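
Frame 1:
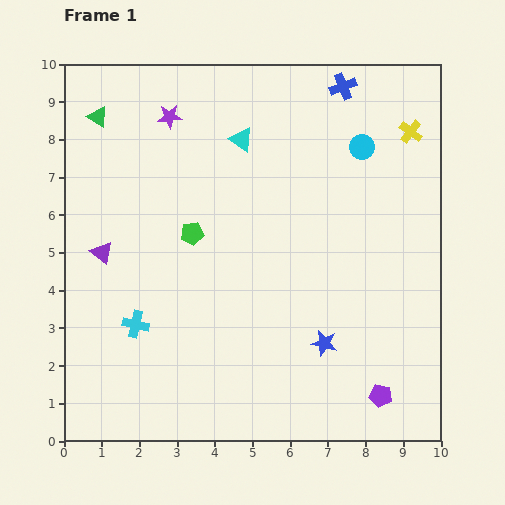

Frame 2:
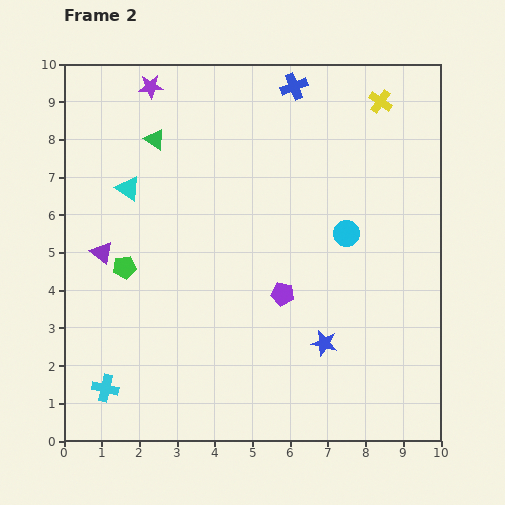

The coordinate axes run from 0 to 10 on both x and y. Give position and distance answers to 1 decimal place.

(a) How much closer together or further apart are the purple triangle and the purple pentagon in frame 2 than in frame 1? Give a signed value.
-3.4

Distance in frame 1: 8.3. Distance in frame 2: 4.9.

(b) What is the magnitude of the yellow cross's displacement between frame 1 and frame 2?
1.1

The yellow cross moved from (9.2, 8.2) to (8.4, 9.0), a distance of √(0.8² + 0.8²) ≈ 1.1.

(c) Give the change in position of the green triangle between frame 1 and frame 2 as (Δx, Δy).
(1.5, -0.6)

The green triangle was at (0.9, 8.6) in frame 1 and (2.4, 8.0) in frame 2.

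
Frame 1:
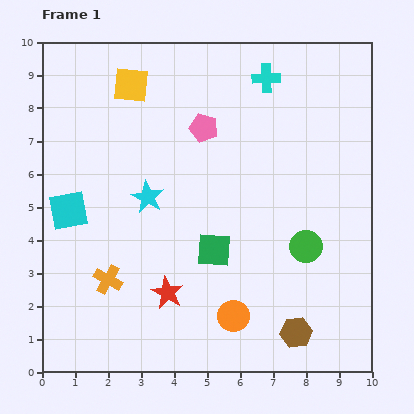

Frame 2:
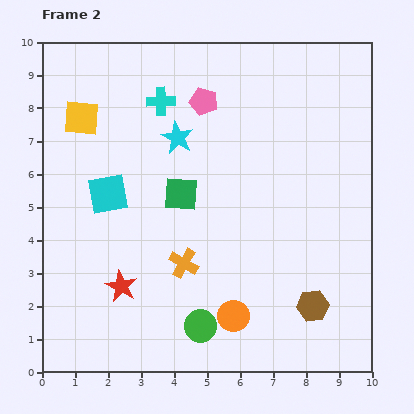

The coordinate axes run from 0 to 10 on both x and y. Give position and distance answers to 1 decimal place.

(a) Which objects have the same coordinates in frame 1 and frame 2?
the orange circle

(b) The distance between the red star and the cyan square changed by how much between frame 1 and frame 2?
-1.1

Distance in frame 1: 3.9. Distance in frame 2: 2.8.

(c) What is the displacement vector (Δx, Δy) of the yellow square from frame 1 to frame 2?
(-1.5, -1.0)

The yellow square was at (2.7, 8.7) in frame 1 and (1.2, 7.7) in frame 2.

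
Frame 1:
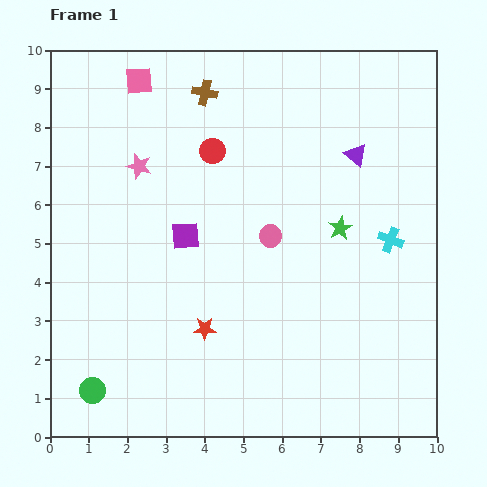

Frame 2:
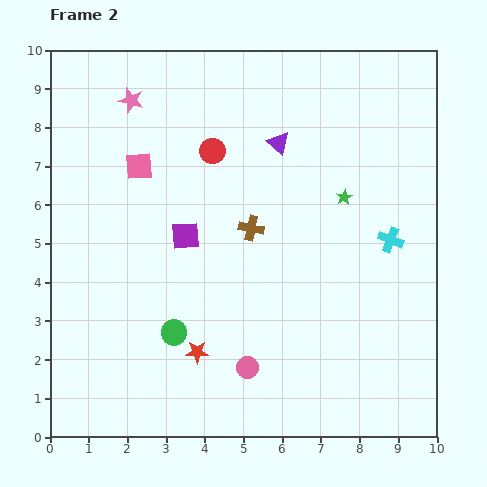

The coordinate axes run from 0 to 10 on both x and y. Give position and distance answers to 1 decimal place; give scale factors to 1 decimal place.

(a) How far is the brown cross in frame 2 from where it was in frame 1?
3.7

The brown cross moved from (4.0, 8.9) to (5.2, 5.4), a distance of √(1.2² + 3.5²) ≈ 3.7.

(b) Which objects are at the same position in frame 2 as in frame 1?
the red circle, the cyan cross, the purple square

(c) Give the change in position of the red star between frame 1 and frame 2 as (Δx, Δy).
(-0.2, -0.6)

The red star was at (4.0, 2.8) in frame 1 and (3.8, 2.2) in frame 2.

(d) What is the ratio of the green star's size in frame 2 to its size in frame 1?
0.7×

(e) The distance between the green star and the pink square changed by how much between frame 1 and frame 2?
-1.0

Distance in frame 1: 6.4. Distance in frame 2: 5.4.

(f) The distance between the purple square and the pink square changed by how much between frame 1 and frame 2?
-2.0

Distance in frame 1: 4.2. Distance in frame 2: 2.2.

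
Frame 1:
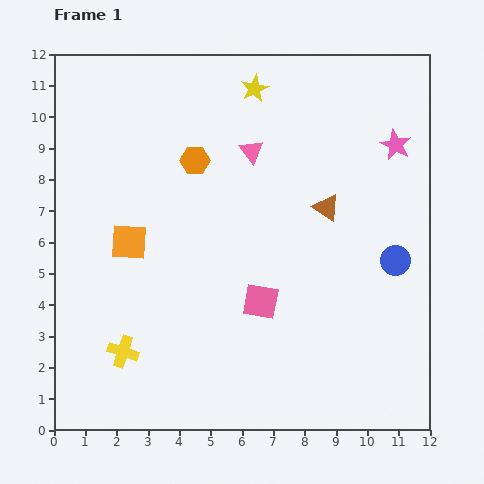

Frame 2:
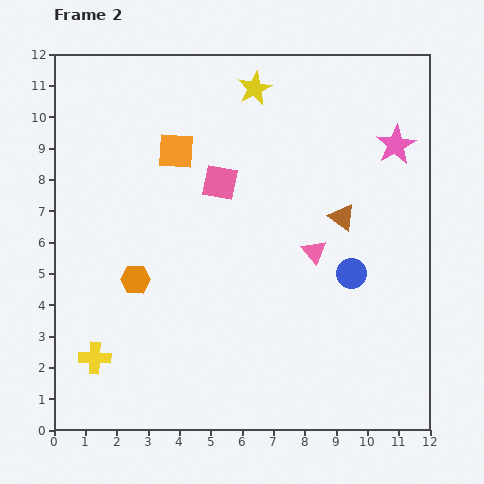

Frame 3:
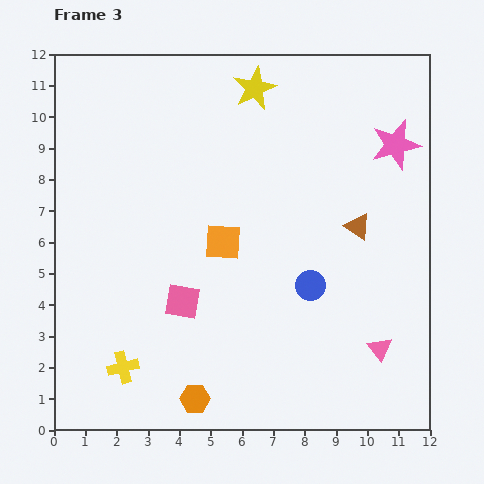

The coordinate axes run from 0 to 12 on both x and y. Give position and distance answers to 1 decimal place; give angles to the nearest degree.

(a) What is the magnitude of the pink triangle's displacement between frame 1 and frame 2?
3.8

The pink triangle moved from (6.3, 8.9) to (8.3, 5.7), a distance of √(2.0² + 3.2²) ≈ 3.8.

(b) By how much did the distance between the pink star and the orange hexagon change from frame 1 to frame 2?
+2.9

Distance in frame 1: 6.4. Distance in frame 2: 9.3.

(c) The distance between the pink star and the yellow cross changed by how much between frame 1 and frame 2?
+0.9

Distance in frame 1: 10.9. Distance in frame 2: 11.8.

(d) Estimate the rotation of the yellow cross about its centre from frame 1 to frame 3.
32° counter-clockwise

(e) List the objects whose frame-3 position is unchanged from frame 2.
the pink star, the yellow star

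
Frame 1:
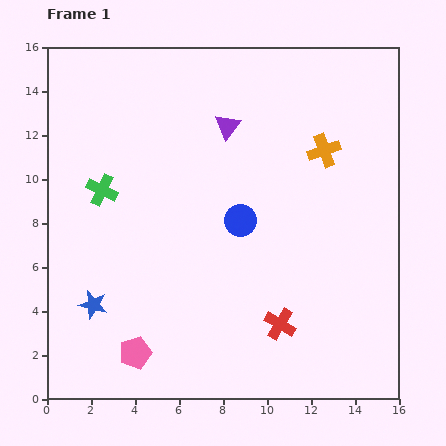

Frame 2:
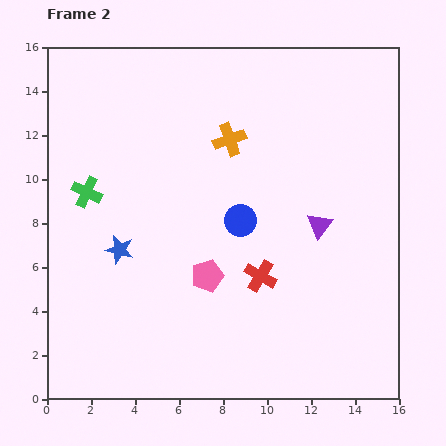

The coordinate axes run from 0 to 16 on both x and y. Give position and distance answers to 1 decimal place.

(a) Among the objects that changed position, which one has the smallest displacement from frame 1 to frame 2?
the green cross

(moved 0.7)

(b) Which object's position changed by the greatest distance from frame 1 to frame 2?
the purple triangle

(moved 6.2; next 4.8)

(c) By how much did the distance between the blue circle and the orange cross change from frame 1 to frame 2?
-1.3

Distance in frame 1: 5.0. Distance in frame 2: 3.7.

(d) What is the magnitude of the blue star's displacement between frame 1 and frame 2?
2.8

The blue star moved from (2.1, 4.3) to (3.3, 6.8), a distance of √(1.2² + 2.5²) ≈ 2.8.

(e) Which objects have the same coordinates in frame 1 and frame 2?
the blue circle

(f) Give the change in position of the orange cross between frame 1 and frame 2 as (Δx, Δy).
(-4.3, 0.5)

The orange cross was at (12.6, 11.3) in frame 1 and (8.3, 11.8) in frame 2.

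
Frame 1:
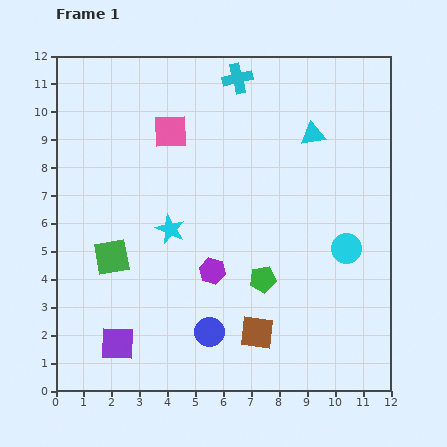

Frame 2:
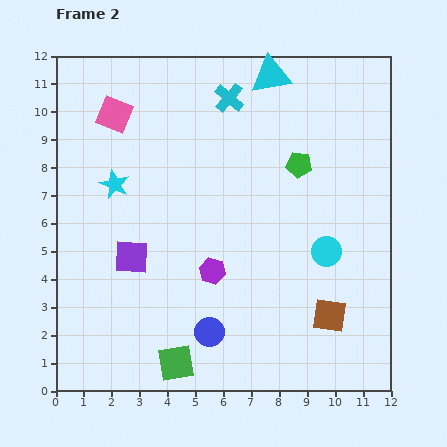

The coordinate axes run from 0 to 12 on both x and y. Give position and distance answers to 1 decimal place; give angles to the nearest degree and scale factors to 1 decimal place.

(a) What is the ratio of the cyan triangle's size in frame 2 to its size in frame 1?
1.6×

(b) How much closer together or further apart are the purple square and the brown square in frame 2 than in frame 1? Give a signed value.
+2.4

Distance in frame 1: 5.0. Distance in frame 2: 7.4.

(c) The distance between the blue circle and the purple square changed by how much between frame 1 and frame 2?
+0.6

Distance in frame 1: 3.3. Distance in frame 2: 3.9.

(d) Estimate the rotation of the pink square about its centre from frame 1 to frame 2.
25° clockwise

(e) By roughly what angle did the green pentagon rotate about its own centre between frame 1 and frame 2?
16° clockwise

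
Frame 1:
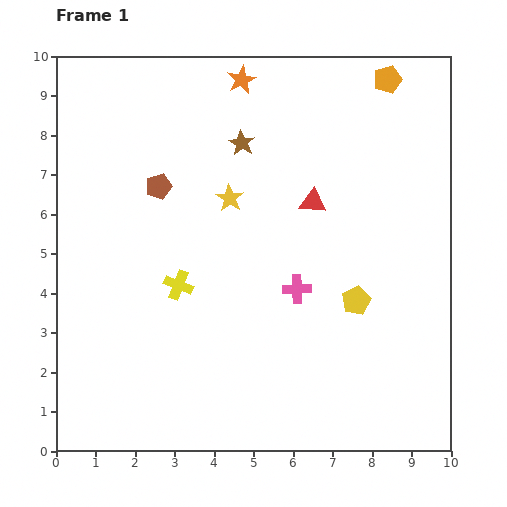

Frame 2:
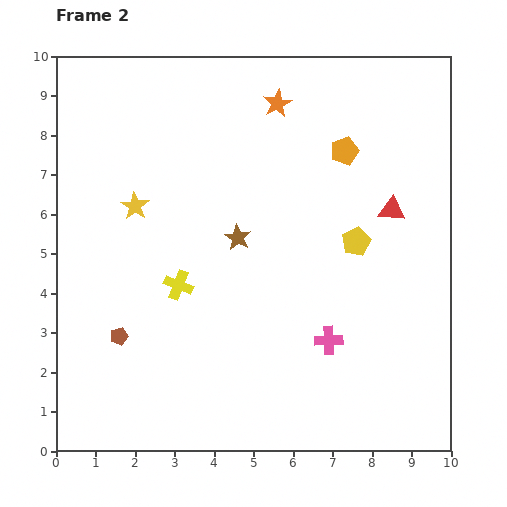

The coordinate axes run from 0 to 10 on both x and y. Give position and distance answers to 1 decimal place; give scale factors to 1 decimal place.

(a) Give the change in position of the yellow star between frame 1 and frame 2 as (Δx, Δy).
(-2.4, -0.2)

The yellow star was at (4.4, 6.4) in frame 1 and (2.0, 6.2) in frame 2.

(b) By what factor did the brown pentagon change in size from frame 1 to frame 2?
0.7×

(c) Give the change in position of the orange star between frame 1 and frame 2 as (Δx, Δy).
(0.9, -0.6)

The orange star was at (4.7, 9.4) in frame 1 and (5.6, 8.8) in frame 2.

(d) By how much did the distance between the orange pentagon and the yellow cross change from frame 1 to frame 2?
-2.0

Distance in frame 1: 7.4. Distance in frame 2: 5.4.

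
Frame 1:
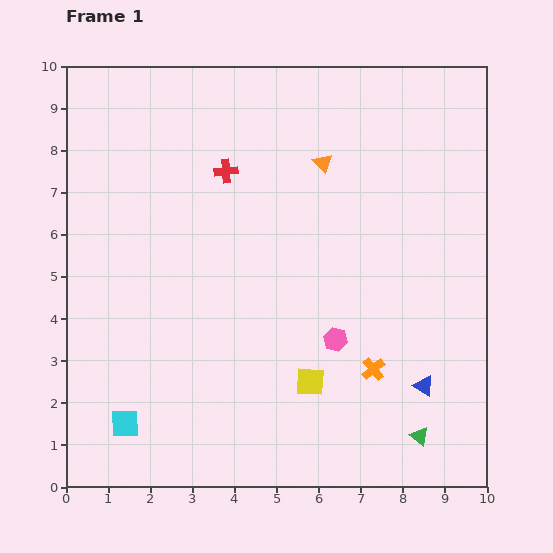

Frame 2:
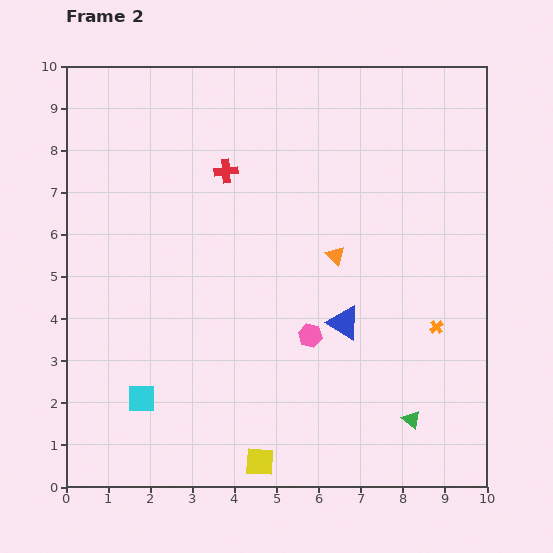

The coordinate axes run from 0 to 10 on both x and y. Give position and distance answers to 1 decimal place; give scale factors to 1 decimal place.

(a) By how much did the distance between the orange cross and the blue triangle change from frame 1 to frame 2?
+0.9

Distance in frame 1: 1.3. Distance in frame 2: 2.2.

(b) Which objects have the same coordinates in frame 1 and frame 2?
the red cross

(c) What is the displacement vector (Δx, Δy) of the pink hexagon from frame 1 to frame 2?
(-0.6, 0.1)

The pink hexagon was at (6.4, 3.5) in frame 1 and (5.8, 3.6) in frame 2.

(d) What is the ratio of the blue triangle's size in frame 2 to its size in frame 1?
1.6×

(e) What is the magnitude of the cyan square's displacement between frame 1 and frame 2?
0.7

The cyan square moved from (1.4, 1.5) to (1.8, 2.1), a distance of √(0.4² + 0.6²) ≈ 0.7.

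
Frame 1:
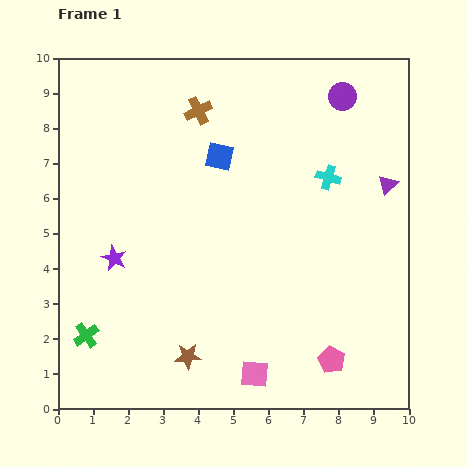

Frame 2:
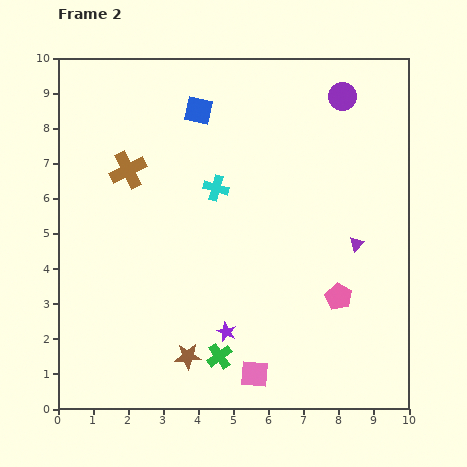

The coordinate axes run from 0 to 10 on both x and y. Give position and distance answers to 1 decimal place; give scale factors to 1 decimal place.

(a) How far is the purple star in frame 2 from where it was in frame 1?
3.8

The purple star moved from (1.6, 4.3) to (4.8, 2.2), a distance of √(3.2² + 2.1²) ≈ 3.8.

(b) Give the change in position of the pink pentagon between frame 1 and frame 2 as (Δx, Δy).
(0.2, 1.8)

The pink pentagon was at (7.8, 1.4) in frame 1 and (8.0, 3.2) in frame 2.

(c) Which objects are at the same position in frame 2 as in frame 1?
the purple circle, the brown star, the pink square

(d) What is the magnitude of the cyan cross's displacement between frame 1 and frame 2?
3.2

The cyan cross moved from (7.7, 6.6) to (4.5, 6.3), a distance of √(3.2² + 0.3²) ≈ 3.2.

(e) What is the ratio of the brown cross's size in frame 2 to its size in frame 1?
1.3×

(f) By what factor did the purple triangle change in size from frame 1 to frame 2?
0.7×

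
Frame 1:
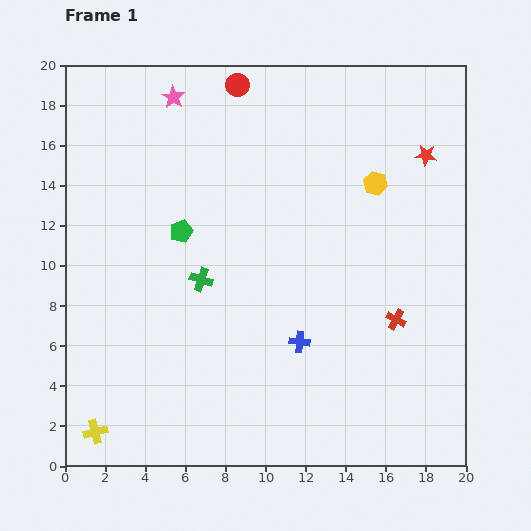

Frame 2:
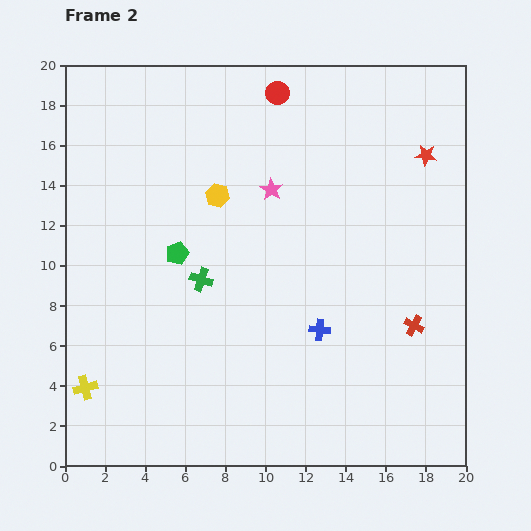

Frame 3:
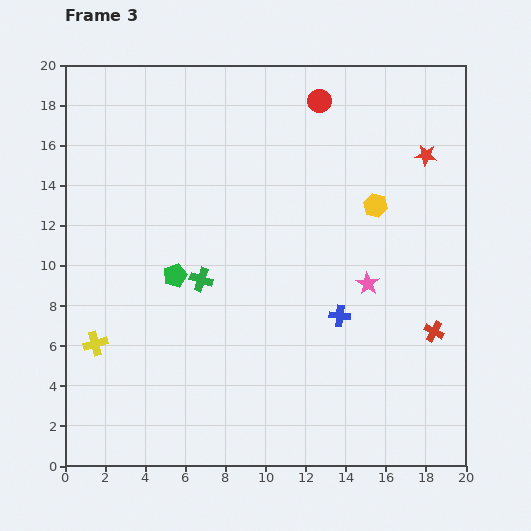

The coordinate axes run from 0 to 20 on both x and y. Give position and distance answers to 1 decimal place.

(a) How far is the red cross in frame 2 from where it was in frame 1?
0.9

The red cross moved from (16.5, 7.3) to (17.4, 7.0), a distance of √(0.9² + 0.3²) ≈ 0.9.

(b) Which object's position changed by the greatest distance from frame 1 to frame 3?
the pink star

(moved 13.4; next 4.4)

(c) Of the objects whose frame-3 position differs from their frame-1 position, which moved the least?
the yellow hexagon

(moved 1.1)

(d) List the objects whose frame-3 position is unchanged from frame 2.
the green cross, the red star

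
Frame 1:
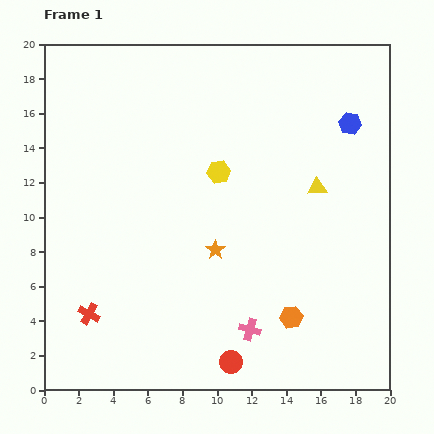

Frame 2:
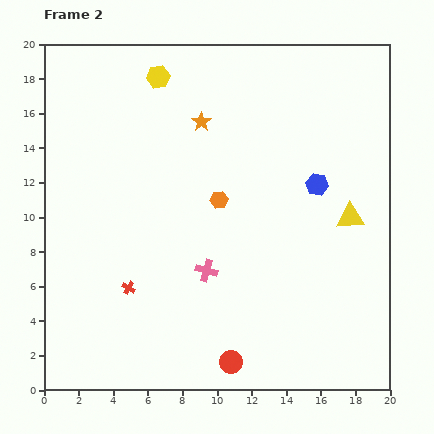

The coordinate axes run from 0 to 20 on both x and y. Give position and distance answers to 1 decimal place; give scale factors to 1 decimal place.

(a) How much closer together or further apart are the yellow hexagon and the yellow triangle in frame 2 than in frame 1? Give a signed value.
+7.9

Distance in frame 1: 5.8. Distance in frame 2: 13.7.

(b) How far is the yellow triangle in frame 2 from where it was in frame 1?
2.5

The yellow triangle moved from (15.8, 11.7) to (17.7, 10.0), a distance of √(1.9² + 1.7²) ≈ 2.5.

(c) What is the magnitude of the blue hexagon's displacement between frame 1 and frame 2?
4.0

The blue hexagon moved from (17.7, 15.4) to (15.8, 11.9), a distance of √(1.9² + 3.5²) ≈ 4.0.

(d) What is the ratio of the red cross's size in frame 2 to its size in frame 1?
0.6×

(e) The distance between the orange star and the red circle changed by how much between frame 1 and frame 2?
+7.4

Distance in frame 1: 6.6. Distance in frame 2: 14.0.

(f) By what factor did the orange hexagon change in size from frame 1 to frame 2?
0.8×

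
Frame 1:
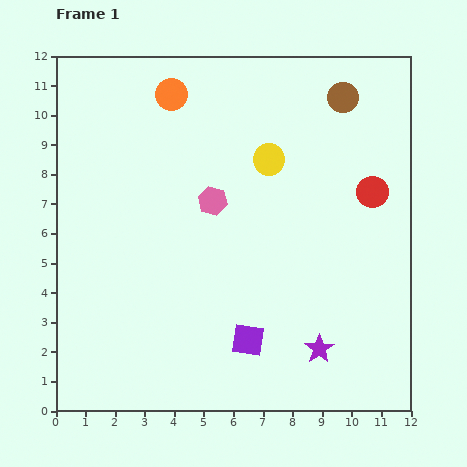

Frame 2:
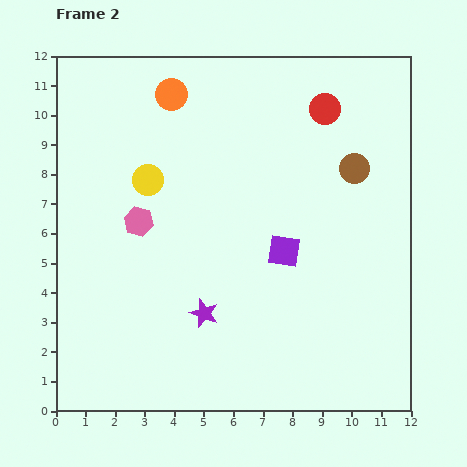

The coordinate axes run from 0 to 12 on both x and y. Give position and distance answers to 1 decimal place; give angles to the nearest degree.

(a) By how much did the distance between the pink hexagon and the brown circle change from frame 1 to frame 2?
+1.9

Distance in frame 1: 5.6. Distance in frame 2: 7.5.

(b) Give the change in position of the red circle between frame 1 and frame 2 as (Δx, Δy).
(-1.6, 2.8)

The red circle was at (10.7, 7.4) in frame 1 and (9.1, 10.2) in frame 2.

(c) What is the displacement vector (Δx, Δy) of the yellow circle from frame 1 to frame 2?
(-4.1, -0.7)

The yellow circle was at (7.2, 8.5) in frame 1 and (3.1, 7.8) in frame 2.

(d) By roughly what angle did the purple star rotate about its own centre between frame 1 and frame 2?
18° counter-clockwise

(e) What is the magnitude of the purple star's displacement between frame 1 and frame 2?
4.1

The purple star moved from (8.9, 2.1) to (5.0, 3.3), a distance of √(3.9² + 1.2²) ≈ 4.1.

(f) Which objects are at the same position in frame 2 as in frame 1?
the orange circle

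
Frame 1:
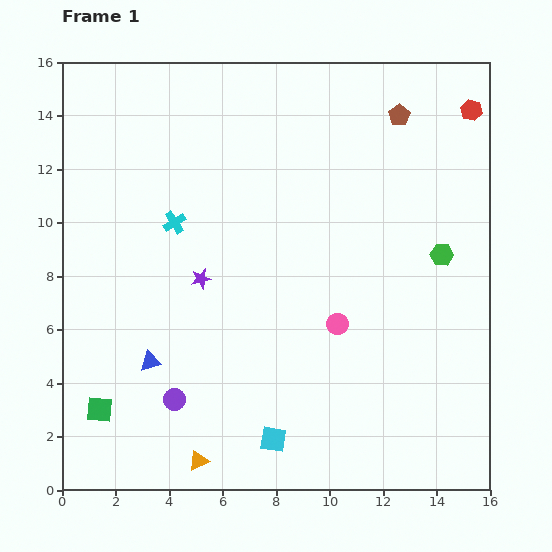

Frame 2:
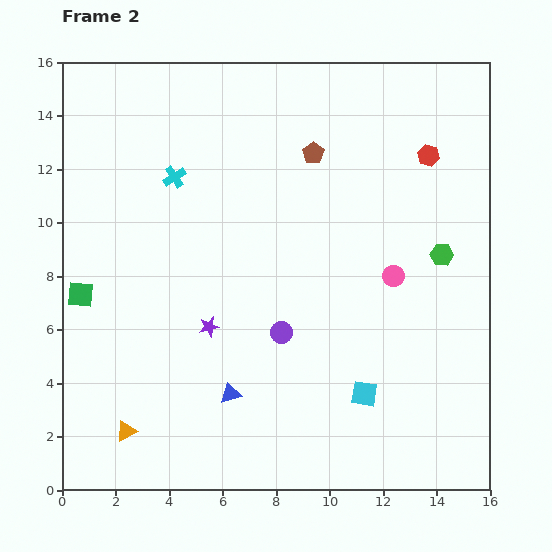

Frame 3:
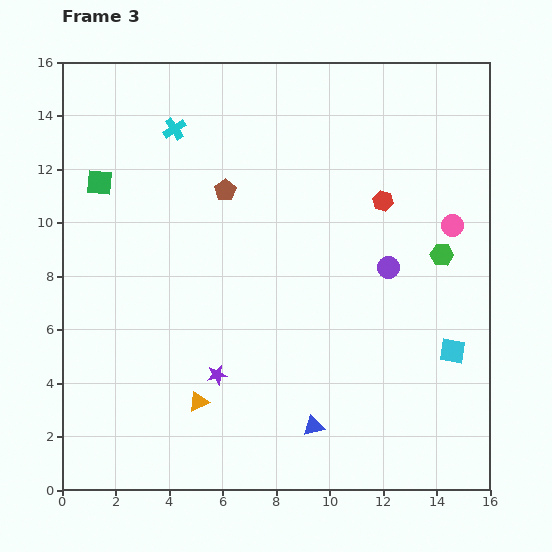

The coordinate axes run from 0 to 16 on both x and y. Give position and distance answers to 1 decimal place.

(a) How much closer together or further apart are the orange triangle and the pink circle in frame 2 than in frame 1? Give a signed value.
+4.3

Distance in frame 1: 7.3. Distance in frame 2: 11.6.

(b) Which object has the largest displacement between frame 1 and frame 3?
the purple circle

(moved 9.4; next 8.5)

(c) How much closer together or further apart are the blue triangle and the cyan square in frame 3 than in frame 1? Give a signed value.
+0.5

Distance in frame 1: 5.4. Distance in frame 3: 5.9.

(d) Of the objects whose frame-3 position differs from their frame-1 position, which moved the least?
the orange triangle

(moved 2.2)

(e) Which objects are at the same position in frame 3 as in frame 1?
the green hexagon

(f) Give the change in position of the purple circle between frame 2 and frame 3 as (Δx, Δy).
(4.0, 2.4)

The purple circle was at (8.2, 5.9) in frame 2 and (12.2, 8.3) in frame 3.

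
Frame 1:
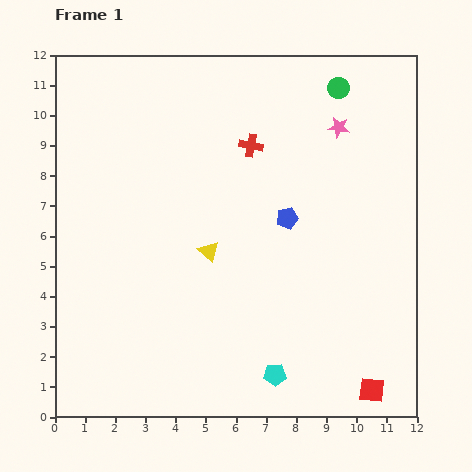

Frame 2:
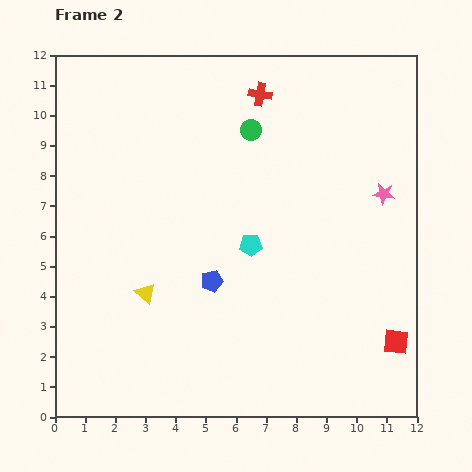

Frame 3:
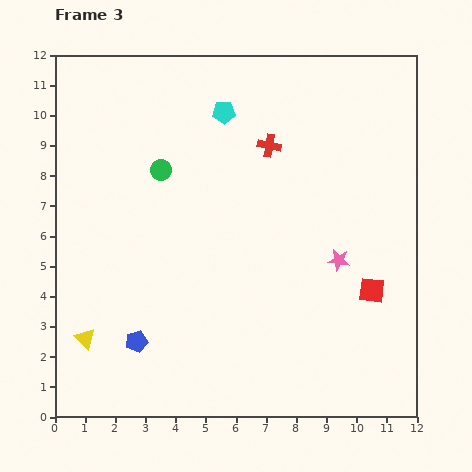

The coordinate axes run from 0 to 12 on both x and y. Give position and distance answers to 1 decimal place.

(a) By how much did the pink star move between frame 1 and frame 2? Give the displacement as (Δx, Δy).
(1.5, -2.2)

The pink star was at (9.4, 9.6) in frame 1 and (10.9, 7.4) in frame 2.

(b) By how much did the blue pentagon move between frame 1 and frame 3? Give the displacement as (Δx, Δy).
(-5.0, -4.1)

The blue pentagon was at (7.7, 6.6) in frame 1 and (2.7, 2.5) in frame 3.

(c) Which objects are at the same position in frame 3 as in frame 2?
none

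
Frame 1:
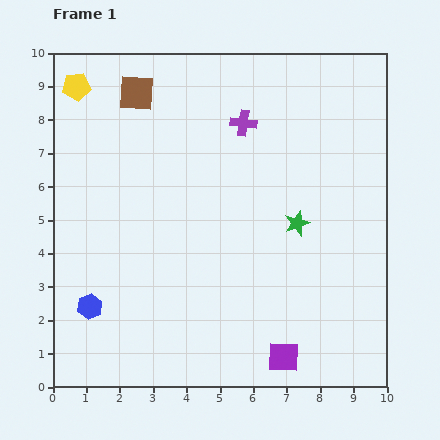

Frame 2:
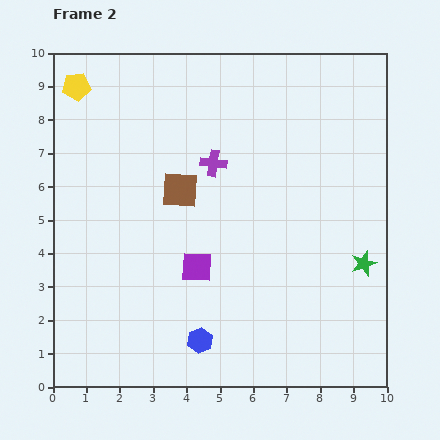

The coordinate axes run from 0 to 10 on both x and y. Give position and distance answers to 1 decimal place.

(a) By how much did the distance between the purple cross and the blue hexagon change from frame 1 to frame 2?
-1.9

Distance in frame 1: 7.2. Distance in frame 2: 5.3.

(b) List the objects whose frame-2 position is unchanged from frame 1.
the yellow pentagon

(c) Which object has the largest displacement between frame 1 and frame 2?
the purple square

(moved 3.7; next 3.4)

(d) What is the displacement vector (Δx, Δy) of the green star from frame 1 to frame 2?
(2.0, -1.2)

The green star was at (7.3, 4.9) in frame 1 and (9.3, 3.7) in frame 2.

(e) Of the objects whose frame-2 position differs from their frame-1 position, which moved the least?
the purple cross

(moved 1.5)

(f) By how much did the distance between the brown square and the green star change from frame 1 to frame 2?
-0.3

Distance in frame 1: 6.2. Distance in frame 2: 5.9.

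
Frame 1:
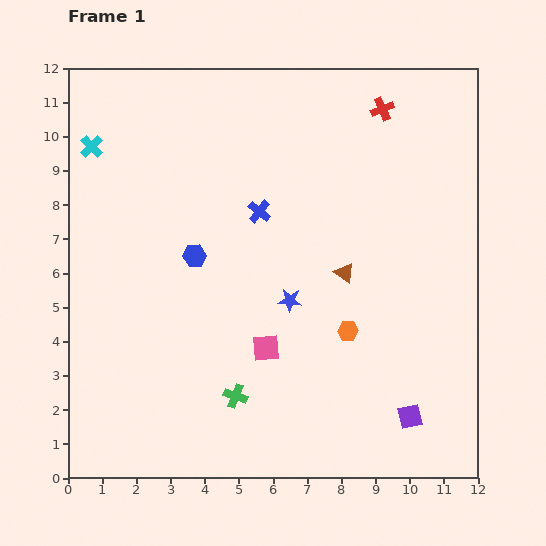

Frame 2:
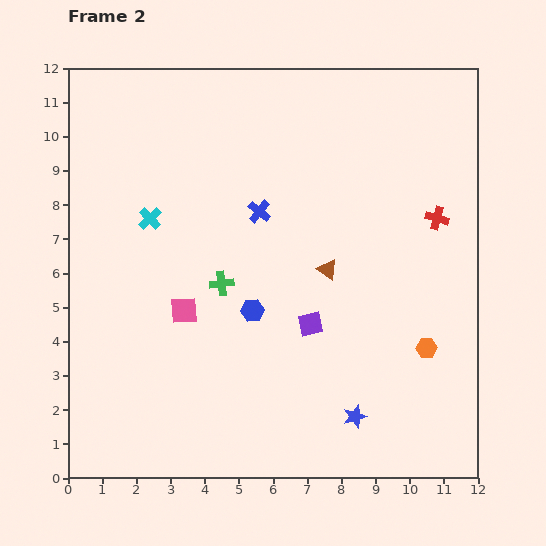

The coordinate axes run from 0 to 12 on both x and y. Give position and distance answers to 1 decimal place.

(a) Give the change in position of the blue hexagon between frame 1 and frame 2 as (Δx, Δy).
(1.7, -1.6)

The blue hexagon was at (3.7, 6.5) in frame 1 and (5.4, 4.9) in frame 2.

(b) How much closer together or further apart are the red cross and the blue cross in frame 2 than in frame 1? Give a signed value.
+0.5

Distance in frame 1: 4.7. Distance in frame 2: 5.2.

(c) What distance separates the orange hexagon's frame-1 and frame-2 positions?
2.4

The orange hexagon moved from (8.2, 4.3) to (10.5, 3.8), a distance of √(2.3² + 0.5²) ≈ 2.4.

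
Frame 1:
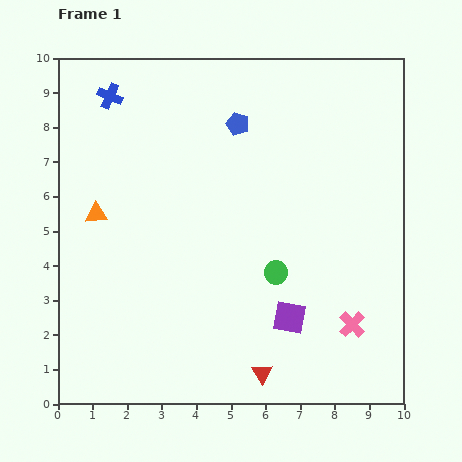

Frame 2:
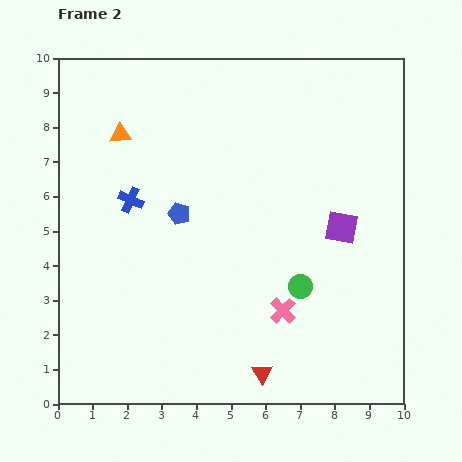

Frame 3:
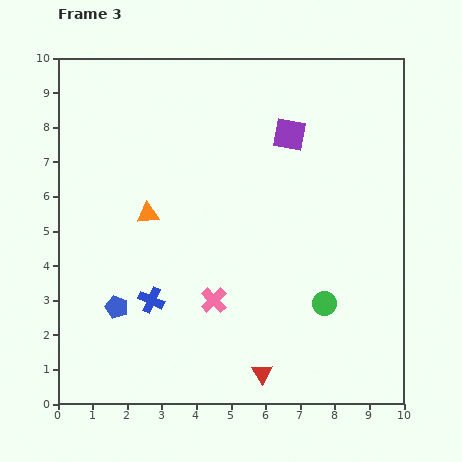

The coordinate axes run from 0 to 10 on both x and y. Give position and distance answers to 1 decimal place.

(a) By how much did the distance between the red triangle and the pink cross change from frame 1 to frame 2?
-1.1

Distance in frame 1: 3.0. Distance in frame 2: 1.9.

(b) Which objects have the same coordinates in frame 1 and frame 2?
the red triangle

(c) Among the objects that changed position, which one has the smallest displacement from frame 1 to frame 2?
the green circle

(moved 0.8)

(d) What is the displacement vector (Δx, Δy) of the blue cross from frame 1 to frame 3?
(1.2, -5.9)

The blue cross was at (1.5, 8.9) in frame 1 and (2.7, 3.0) in frame 3.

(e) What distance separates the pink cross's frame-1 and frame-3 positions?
4.1

The pink cross moved from (8.5, 2.3) to (4.5, 3.0), a distance of √(4.0² + 0.7²) ≈ 4.1.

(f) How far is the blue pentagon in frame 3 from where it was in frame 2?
3.2

The blue pentagon moved from (3.5, 5.5) to (1.7, 2.8), a distance of √(1.8² + 2.7²) ≈ 3.2.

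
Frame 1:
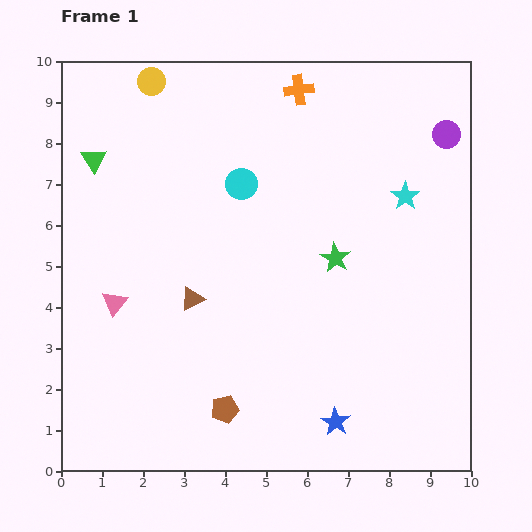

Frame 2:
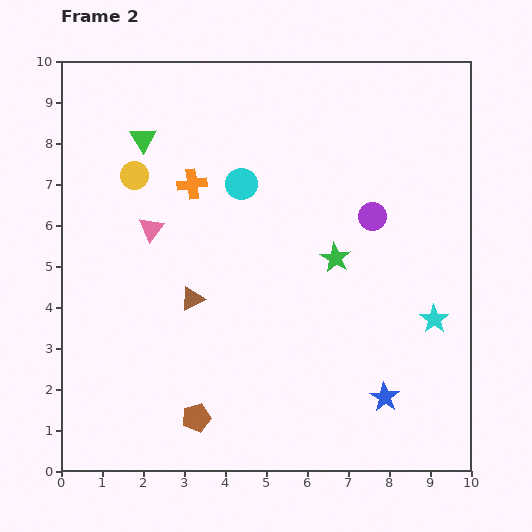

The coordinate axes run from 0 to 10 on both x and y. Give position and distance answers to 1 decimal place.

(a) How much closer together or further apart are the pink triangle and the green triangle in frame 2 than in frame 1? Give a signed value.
-1.3

Distance in frame 1: 3.5. Distance in frame 2: 2.2.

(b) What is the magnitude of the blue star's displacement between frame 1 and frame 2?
1.3

The blue star moved from (6.7, 1.2) to (7.9, 1.8), a distance of √(1.2² + 0.6²) ≈ 1.3.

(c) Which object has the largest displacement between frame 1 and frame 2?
the orange cross

(moved 3.5; next 3.1)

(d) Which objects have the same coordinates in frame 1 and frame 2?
the brown triangle, the cyan circle, the green star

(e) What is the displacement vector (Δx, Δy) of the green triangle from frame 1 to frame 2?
(1.2, 0.5)

The green triangle was at (0.8, 7.6) in frame 1 and (2.0, 8.1) in frame 2.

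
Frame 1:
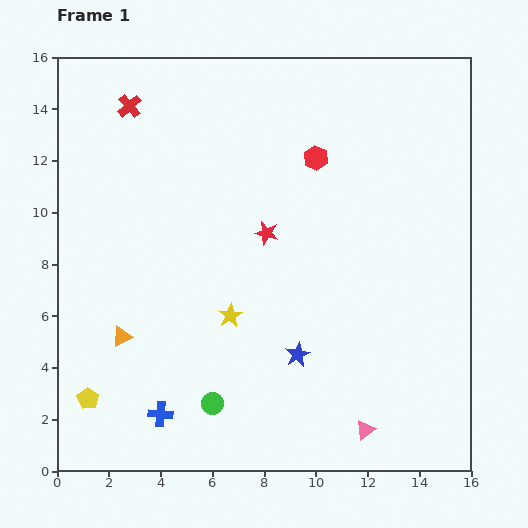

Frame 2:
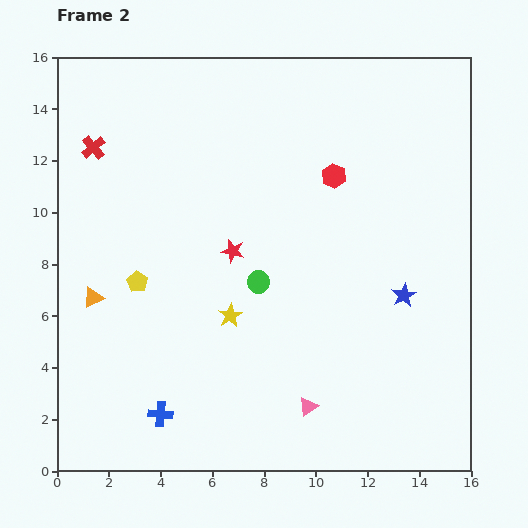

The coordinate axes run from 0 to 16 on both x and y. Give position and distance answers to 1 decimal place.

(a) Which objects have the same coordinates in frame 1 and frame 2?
the blue cross, the yellow star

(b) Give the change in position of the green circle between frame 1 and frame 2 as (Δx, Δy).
(1.8, 4.7)

The green circle was at (6.0, 2.6) in frame 1 and (7.8, 7.3) in frame 2.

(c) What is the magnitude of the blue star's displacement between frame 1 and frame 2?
4.7

The blue star moved from (9.3, 4.5) to (13.4, 6.8), a distance of √(4.1² + 2.3²) ≈ 4.7.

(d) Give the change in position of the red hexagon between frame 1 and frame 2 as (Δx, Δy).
(0.7, -0.7)

The red hexagon was at (10.0, 12.1) in frame 1 and (10.7, 11.4) in frame 2.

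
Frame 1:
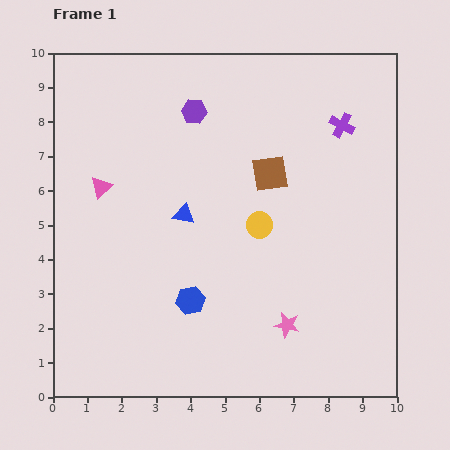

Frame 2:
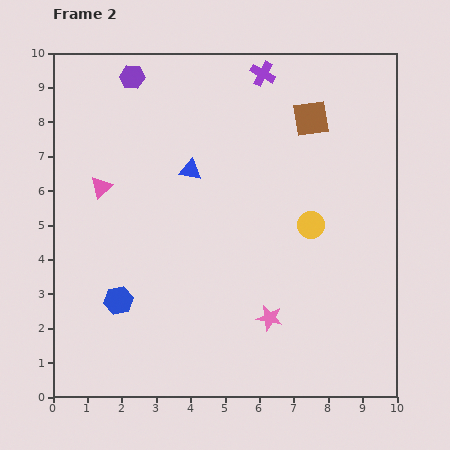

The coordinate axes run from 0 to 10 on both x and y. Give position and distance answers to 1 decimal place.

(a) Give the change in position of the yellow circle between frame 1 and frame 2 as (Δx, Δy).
(1.5, 0.0)

The yellow circle was at (6.0, 5.0) in frame 1 and (7.5, 5.0) in frame 2.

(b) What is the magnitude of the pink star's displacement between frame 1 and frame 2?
0.5

The pink star moved from (6.8, 2.1) to (6.3, 2.3), a distance of √(0.5² + 0.2²) ≈ 0.5.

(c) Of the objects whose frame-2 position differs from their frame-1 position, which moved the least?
the pink star

(moved 0.5)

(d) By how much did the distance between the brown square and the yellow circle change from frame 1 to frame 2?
+1.6

Distance in frame 1: 1.5. Distance in frame 2: 3.1.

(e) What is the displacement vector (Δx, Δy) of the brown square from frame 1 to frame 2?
(1.2, 1.6)

The brown square was at (6.3, 6.5) in frame 1 and (7.5, 8.1) in frame 2.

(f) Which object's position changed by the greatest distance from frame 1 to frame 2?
the purple cross

(moved 2.7; next 2.1)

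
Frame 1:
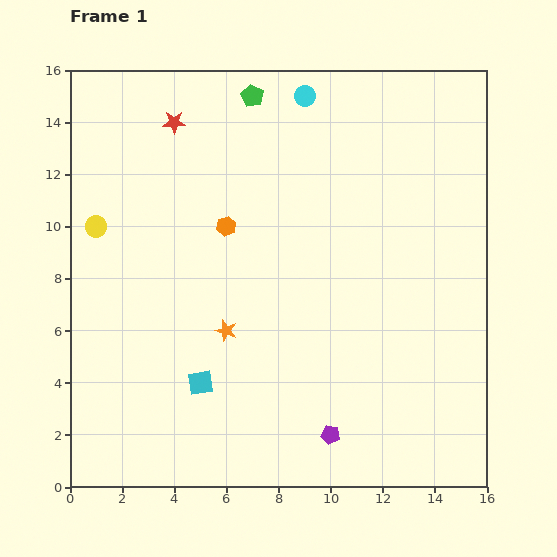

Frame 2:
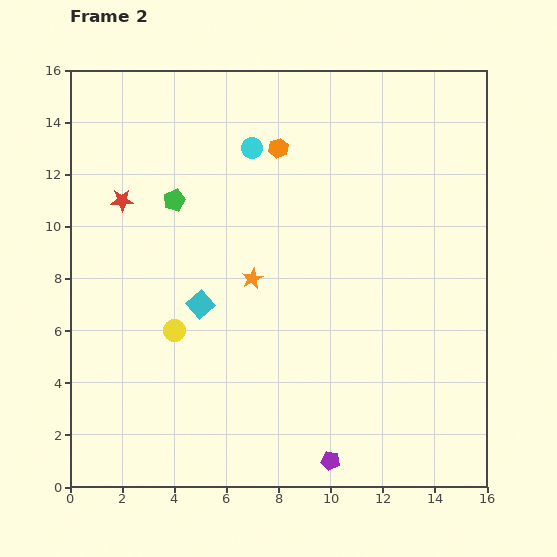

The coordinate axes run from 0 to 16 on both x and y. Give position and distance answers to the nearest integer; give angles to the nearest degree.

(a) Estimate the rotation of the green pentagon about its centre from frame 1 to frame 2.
22° clockwise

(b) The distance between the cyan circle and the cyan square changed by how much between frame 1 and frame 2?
-6

Distance in frame 1: 12. Distance in frame 2: 6.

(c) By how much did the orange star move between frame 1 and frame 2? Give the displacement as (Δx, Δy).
(1, 2)

The orange star was at (6, 6) in frame 1 and (7, 8) in frame 2.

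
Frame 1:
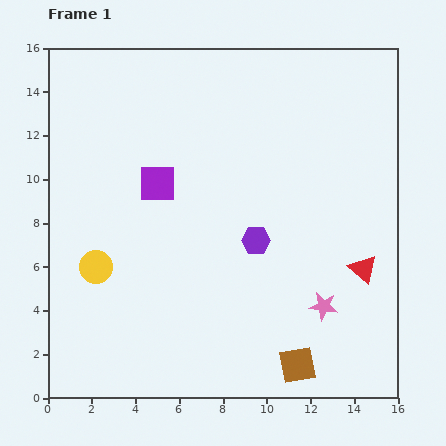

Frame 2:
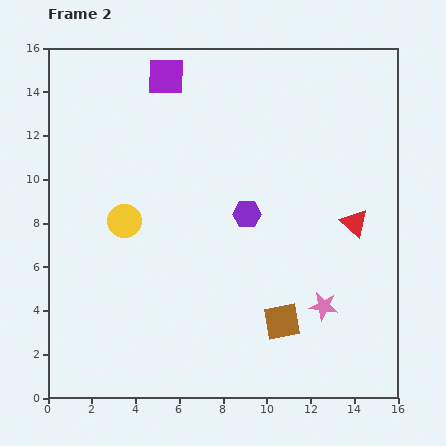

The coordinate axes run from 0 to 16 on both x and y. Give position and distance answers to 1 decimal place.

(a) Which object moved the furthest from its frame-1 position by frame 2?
the purple square

(moved 4.9; next 2.5)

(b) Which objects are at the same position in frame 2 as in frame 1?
the pink star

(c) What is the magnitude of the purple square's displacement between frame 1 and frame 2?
4.9

The purple square moved from (5.0, 9.8) to (5.4, 14.7), a distance of √(0.4² + 4.9²) ≈ 4.9.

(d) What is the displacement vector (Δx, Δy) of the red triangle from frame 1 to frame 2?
(-0.4, 2.1)

The red triangle was at (14.4, 5.9) in frame 1 and (14.0, 8.0) in frame 2.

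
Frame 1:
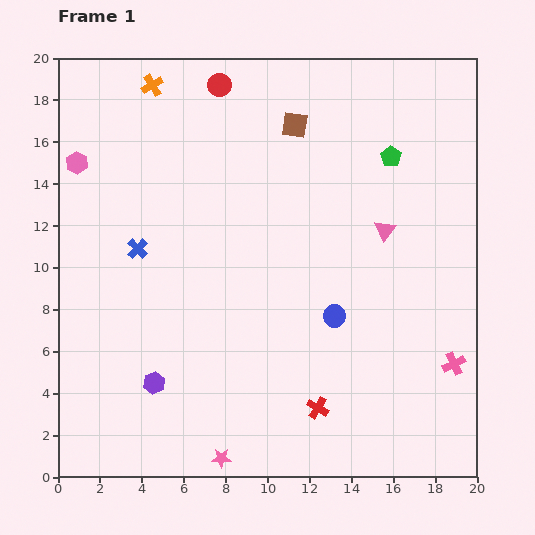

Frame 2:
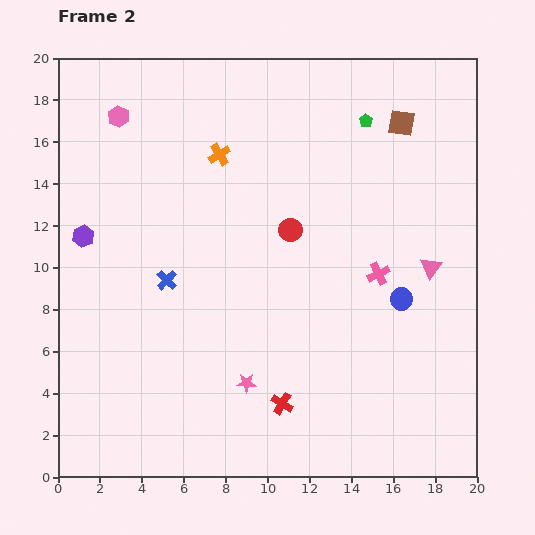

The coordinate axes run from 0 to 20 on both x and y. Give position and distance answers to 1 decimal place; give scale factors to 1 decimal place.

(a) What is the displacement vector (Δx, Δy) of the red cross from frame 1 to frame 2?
(-1.7, 0.2)

The red cross was at (12.4, 3.3) in frame 1 and (10.7, 3.5) in frame 2.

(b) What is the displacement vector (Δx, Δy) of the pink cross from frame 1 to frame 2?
(-3.6, 4.3)

The pink cross was at (18.9, 5.4) in frame 1 and (15.3, 9.7) in frame 2.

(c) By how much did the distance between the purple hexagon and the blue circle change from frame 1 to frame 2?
+6.3

Distance in frame 1: 9.2. Distance in frame 2: 15.5.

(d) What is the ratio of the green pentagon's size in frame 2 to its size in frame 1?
0.7×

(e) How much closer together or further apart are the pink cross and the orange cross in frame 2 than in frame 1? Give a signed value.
-10.1

Distance in frame 1: 19.6. Distance in frame 2: 9.5.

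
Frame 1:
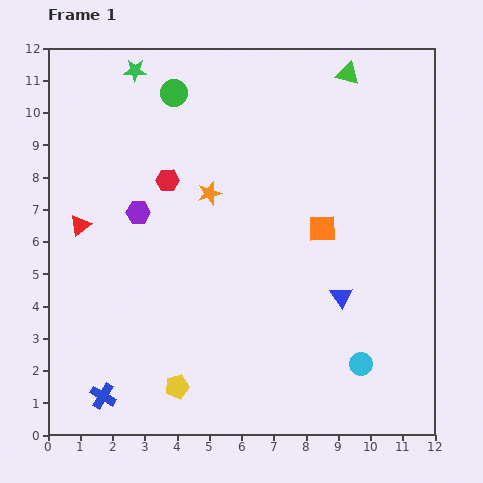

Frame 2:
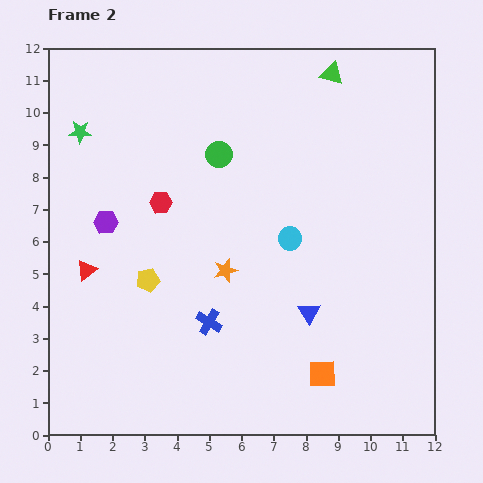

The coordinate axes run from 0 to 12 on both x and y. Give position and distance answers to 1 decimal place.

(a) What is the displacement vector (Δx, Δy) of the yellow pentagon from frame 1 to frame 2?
(-0.9, 3.3)

The yellow pentagon was at (4.0, 1.5) in frame 1 and (3.1, 4.8) in frame 2.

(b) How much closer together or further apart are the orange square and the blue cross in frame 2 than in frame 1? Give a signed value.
-4.8

Distance in frame 1: 8.6. Distance in frame 2: 3.8.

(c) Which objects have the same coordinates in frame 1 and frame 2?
none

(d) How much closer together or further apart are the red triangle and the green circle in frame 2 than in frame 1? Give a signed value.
+0.5

Distance in frame 1: 5.0. Distance in frame 2: 5.5.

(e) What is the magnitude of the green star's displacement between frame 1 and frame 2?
2.5

The green star moved from (2.7, 11.3) to (1.0, 9.4), a distance of √(1.7² + 1.9²) ≈ 2.5.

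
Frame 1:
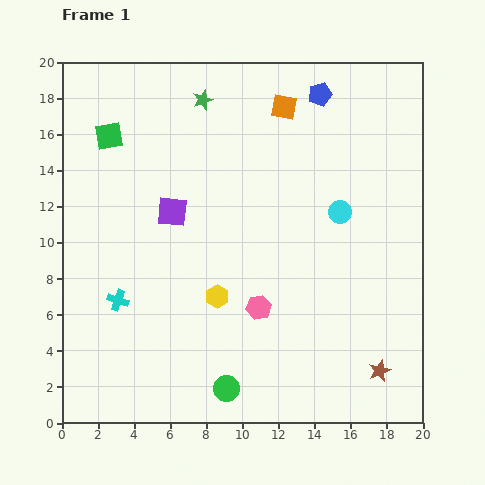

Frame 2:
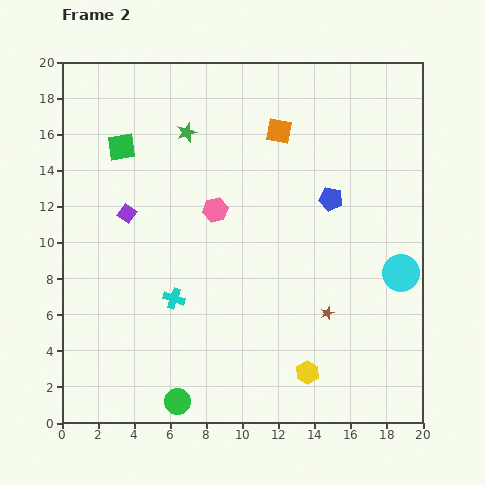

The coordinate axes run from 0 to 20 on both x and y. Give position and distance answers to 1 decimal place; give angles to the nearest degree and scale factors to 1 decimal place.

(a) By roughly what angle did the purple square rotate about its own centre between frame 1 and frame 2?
29° clockwise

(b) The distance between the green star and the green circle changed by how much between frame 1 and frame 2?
-1.2

Distance in frame 1: 16.1. Distance in frame 2: 14.9.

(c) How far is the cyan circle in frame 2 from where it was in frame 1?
4.8

The cyan circle moved from (15.4, 11.7) to (18.8, 8.3), a distance of √(3.4² + 3.4²) ≈ 4.8.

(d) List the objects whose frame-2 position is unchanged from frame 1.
none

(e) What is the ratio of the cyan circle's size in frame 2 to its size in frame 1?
1.6×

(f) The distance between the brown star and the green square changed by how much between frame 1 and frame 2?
-5.2

Distance in frame 1: 19.8. Distance in frame 2: 14.6.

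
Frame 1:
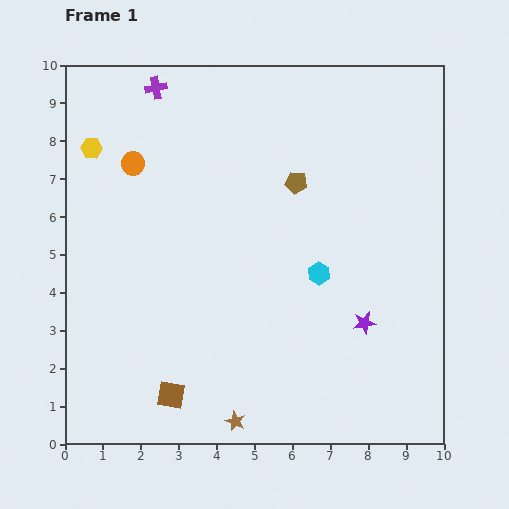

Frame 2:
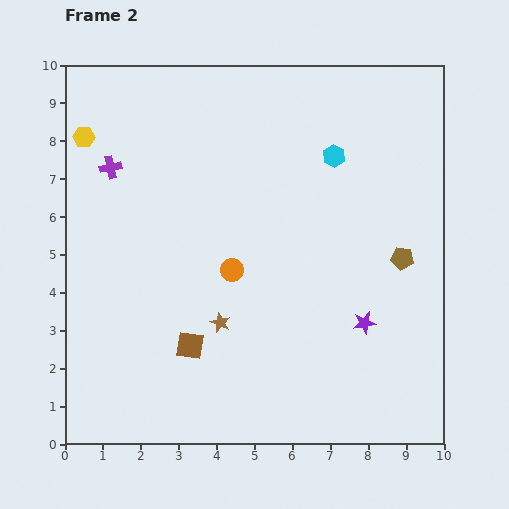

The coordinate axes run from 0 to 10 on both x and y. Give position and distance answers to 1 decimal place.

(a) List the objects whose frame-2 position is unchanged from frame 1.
the purple star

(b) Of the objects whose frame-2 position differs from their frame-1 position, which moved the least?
the yellow hexagon

(moved 0.4)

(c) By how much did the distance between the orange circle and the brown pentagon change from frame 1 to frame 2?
+0.2

Distance in frame 1: 4.3. Distance in frame 2: 4.5.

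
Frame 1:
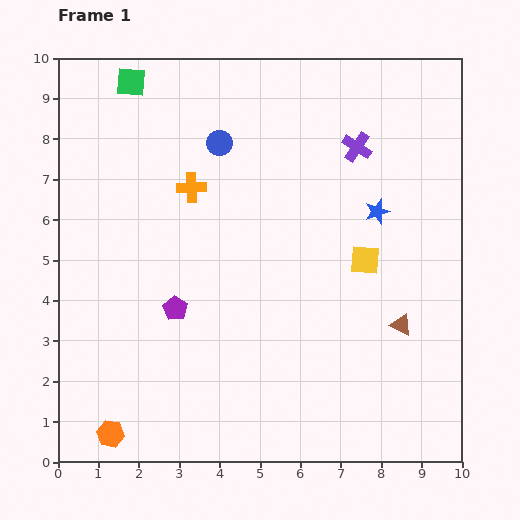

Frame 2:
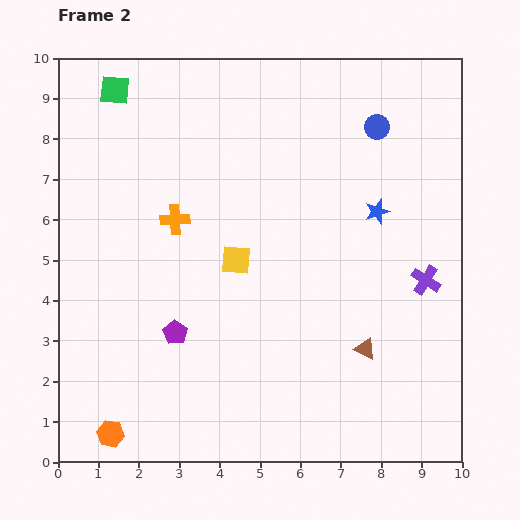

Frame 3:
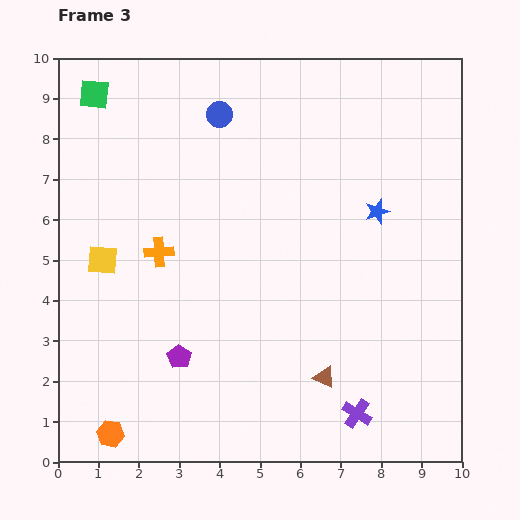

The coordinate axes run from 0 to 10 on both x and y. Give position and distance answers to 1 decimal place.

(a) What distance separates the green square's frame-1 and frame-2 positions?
0.4

The green square moved from (1.8, 9.4) to (1.4, 9.2), a distance of √(0.4² + 0.2²) ≈ 0.4.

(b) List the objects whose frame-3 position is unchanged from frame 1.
the orange hexagon, the blue star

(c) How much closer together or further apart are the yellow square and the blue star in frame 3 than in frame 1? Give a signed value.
+5.7

Distance in frame 1: 1.2. Distance in frame 3: 6.9.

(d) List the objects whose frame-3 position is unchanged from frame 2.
the orange hexagon, the blue star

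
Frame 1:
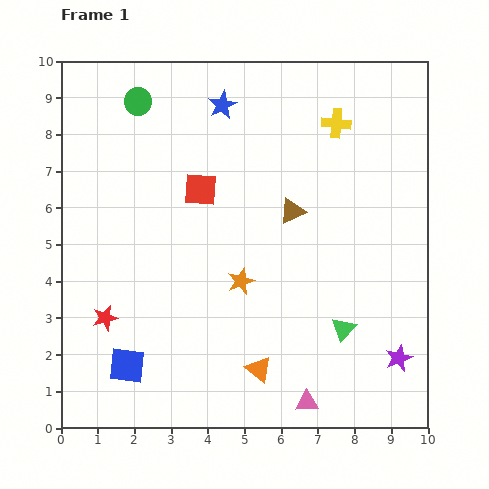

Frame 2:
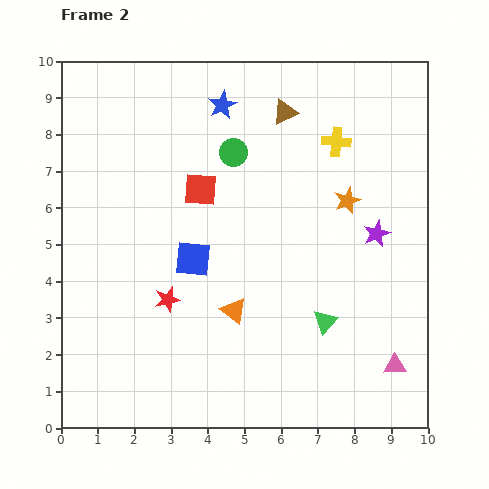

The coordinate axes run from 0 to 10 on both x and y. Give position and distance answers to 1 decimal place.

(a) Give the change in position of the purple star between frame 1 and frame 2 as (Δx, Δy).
(-0.6, 3.4)

The purple star was at (9.2, 1.9) in frame 1 and (8.6, 5.3) in frame 2.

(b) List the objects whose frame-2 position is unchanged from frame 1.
the red square, the blue star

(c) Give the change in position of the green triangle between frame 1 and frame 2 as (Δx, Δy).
(-0.5, 0.2)

The green triangle was at (7.7, 2.7) in frame 1 and (7.2, 2.9) in frame 2.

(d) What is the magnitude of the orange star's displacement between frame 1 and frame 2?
3.6

The orange star moved from (4.9, 4.0) to (7.8, 6.2), a distance of √(2.9² + 2.2²) ≈ 3.6.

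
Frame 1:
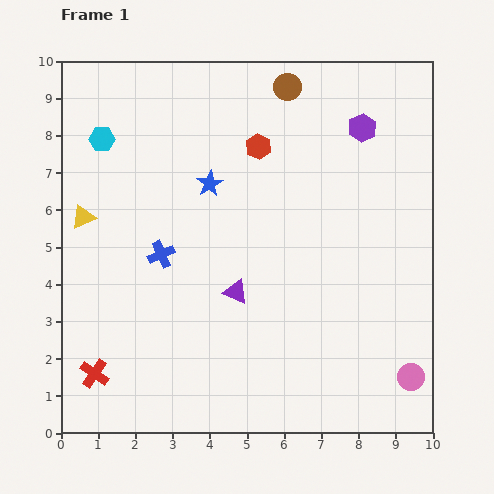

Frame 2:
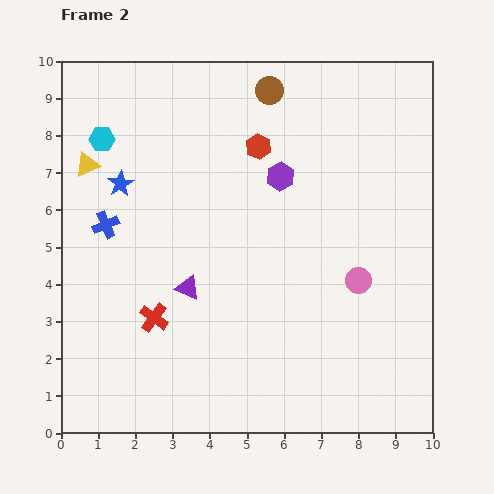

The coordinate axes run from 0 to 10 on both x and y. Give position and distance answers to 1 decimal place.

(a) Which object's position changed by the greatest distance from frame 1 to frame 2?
the pink circle

(moved 3.0; next 2.6)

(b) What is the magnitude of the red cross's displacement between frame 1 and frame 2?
2.2

The red cross moved from (0.9, 1.6) to (2.5, 3.1), a distance of √(1.6² + 1.5²) ≈ 2.2.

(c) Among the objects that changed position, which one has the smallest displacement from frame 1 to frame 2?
the brown circle

(moved 0.5)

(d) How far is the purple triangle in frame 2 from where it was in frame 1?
1.3

The purple triangle moved from (4.7, 3.8) to (3.4, 3.9), a distance of √(1.3² + 0.1²) ≈ 1.3.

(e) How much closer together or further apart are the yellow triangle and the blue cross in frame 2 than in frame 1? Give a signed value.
-0.6

Distance in frame 1: 2.3. Distance in frame 2: 1.7.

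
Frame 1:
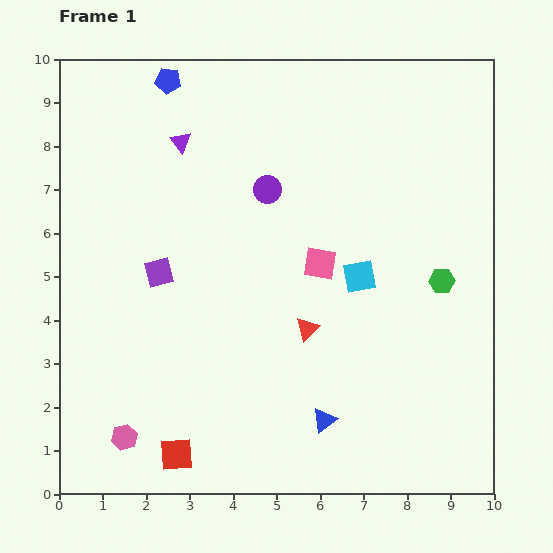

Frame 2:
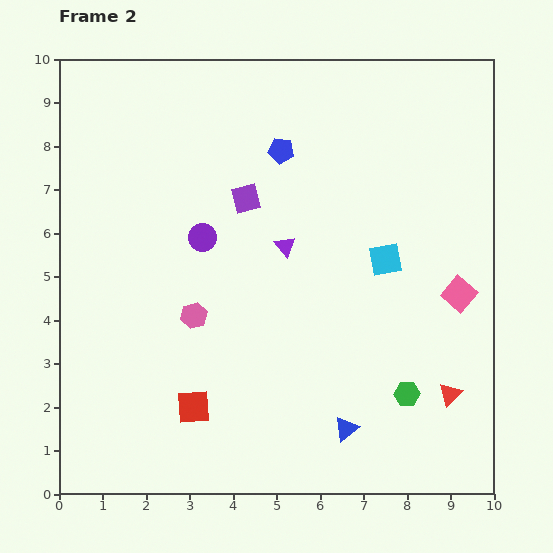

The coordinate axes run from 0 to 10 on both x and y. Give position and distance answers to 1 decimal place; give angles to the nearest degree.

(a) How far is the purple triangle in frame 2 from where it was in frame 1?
3.4

The purple triangle moved from (2.8, 8.1) to (5.2, 5.7), a distance of √(2.4² + 2.4²) ≈ 3.4.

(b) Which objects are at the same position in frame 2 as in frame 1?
none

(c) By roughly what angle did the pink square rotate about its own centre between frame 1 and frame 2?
31° clockwise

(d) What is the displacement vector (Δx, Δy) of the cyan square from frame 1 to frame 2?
(0.6, 0.4)

The cyan square was at (6.9, 5.0) in frame 1 and (7.5, 5.4) in frame 2.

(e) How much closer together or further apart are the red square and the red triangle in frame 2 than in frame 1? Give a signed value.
+1.7

Distance in frame 1: 4.2. Distance in frame 2: 5.9.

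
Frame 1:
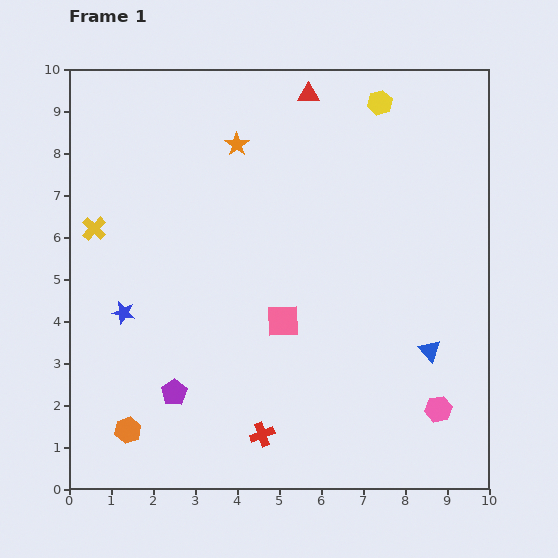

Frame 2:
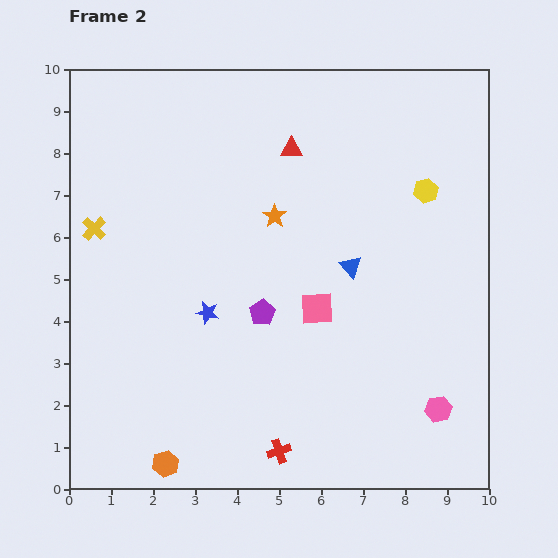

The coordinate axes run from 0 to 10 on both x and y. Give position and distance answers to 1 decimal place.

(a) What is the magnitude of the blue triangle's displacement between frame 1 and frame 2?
2.8

The blue triangle moved from (8.6, 3.3) to (6.7, 5.3), a distance of √(1.9² + 2.0²) ≈ 2.8.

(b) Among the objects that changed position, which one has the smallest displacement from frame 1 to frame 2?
the red cross

(moved 0.6)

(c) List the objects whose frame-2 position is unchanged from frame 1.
the yellow cross, the pink hexagon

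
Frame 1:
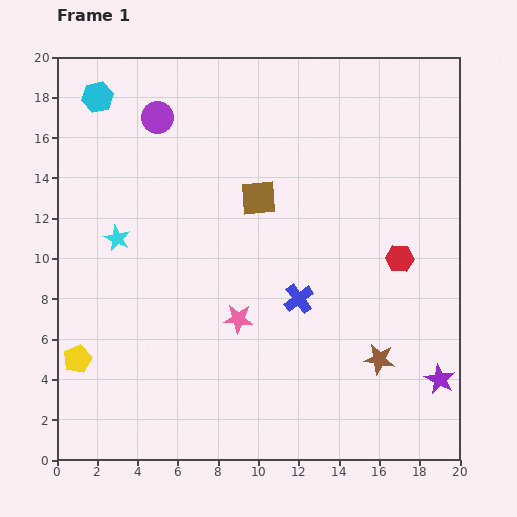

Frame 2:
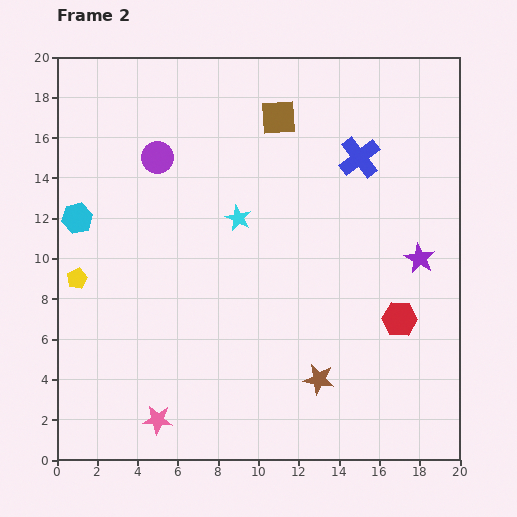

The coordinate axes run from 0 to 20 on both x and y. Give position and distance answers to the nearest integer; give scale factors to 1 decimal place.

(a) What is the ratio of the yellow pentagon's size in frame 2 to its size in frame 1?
0.7×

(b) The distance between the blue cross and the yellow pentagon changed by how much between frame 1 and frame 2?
+4

Distance in frame 1: 11. Distance in frame 2: 15.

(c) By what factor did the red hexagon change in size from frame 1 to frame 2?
1.3×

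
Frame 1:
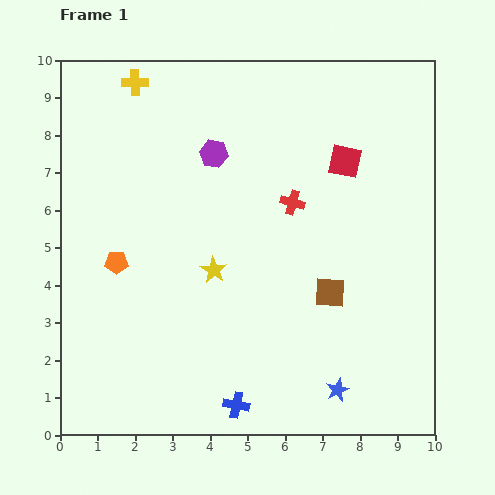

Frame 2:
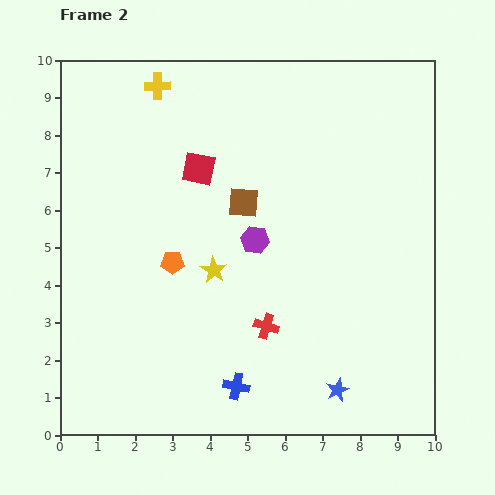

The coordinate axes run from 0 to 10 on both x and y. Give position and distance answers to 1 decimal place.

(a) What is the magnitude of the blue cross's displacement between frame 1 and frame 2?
0.5

The blue cross moved from (4.7, 0.8) to (4.7, 1.3), a distance of √(0.0² + 0.5²) ≈ 0.5.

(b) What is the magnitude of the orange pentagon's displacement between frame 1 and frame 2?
1.5

The orange pentagon moved from (1.5, 4.6) to (3.0, 4.6), a distance of √(1.5² + 0.0²) ≈ 1.5.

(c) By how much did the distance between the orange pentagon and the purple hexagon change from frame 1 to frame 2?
-1.6

Distance in frame 1: 3.9. Distance in frame 2: 2.3.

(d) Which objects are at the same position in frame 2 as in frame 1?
the blue star, the yellow star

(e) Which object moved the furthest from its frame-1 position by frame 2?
the red square

(moved 3.9; next 3.4)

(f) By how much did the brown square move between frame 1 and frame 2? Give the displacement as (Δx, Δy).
(-2.3, 2.4)

The brown square was at (7.2, 3.8) in frame 1 and (4.9, 6.2) in frame 2.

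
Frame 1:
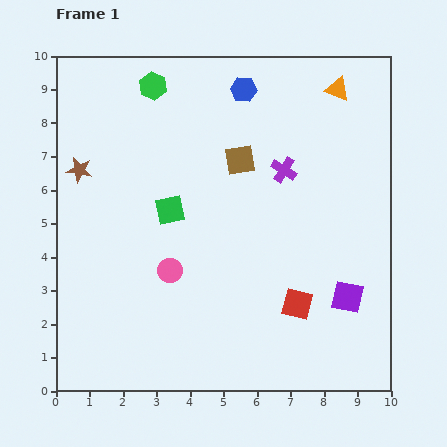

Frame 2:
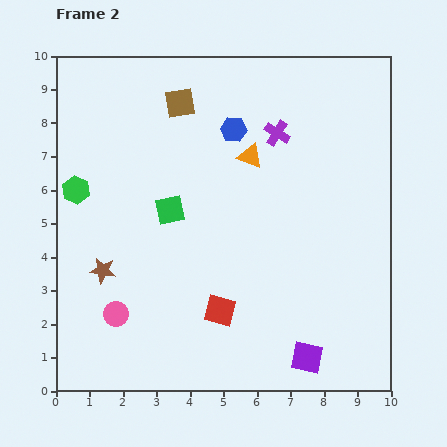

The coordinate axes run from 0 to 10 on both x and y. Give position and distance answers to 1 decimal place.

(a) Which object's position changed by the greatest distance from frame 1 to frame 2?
the green hexagon

(moved 3.9; next 3.3)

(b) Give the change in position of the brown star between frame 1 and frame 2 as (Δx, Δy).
(0.7, -3.0)

The brown star was at (0.7, 6.6) in frame 1 and (1.4, 3.6) in frame 2.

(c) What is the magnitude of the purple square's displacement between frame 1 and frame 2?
2.2

The purple square moved from (8.7, 2.8) to (7.5, 1.0), a distance of √(1.2² + 1.8²) ≈ 2.2.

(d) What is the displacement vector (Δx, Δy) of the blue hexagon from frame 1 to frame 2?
(-0.3, -1.2)

The blue hexagon was at (5.6, 9.0) in frame 1 and (5.3, 7.8) in frame 2.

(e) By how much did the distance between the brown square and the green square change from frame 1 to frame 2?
+0.6

Distance in frame 1: 2.6. Distance in frame 2: 3.2.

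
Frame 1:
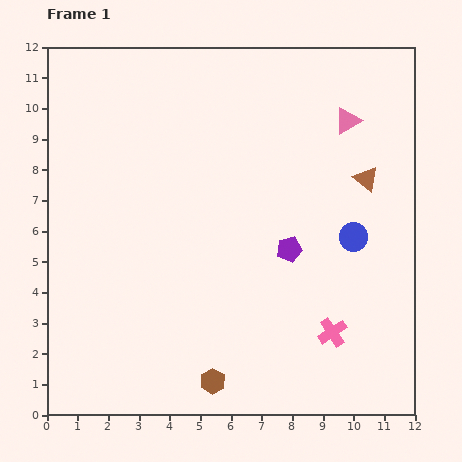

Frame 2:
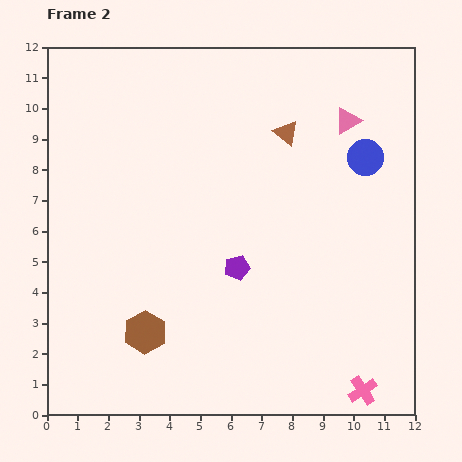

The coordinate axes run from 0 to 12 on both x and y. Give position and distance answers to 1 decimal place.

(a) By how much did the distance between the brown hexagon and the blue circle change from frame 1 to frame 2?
+2.6

Distance in frame 1: 6.6. Distance in frame 2: 9.2.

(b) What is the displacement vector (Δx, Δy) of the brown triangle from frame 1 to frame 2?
(-2.6, 1.5)

The brown triangle was at (10.4, 7.7) in frame 1 and (7.8, 9.2) in frame 2.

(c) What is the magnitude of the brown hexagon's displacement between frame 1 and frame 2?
2.7

The brown hexagon moved from (5.4, 1.1) to (3.2, 2.7), a distance of √(2.2² + 1.6²) ≈ 2.7.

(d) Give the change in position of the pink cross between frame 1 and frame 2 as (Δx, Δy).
(1.0, -1.9)

The pink cross was at (9.3, 2.7) in frame 1 and (10.3, 0.8) in frame 2.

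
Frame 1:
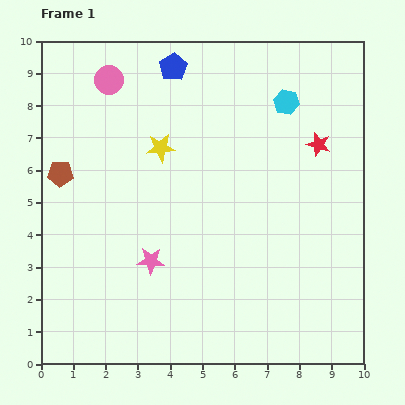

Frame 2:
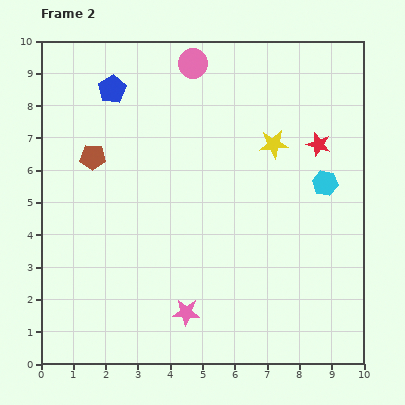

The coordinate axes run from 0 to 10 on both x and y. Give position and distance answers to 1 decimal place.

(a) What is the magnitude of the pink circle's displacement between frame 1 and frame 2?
2.6

The pink circle moved from (2.1, 8.8) to (4.7, 9.3), a distance of √(2.6² + 0.5²) ≈ 2.6.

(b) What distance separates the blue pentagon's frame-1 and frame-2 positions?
2.0

The blue pentagon moved from (4.1, 9.2) to (2.2, 8.5), a distance of √(1.9² + 0.7²) ≈ 2.0.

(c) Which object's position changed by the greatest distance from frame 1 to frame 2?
the yellow star

(moved 3.5; next 2.8)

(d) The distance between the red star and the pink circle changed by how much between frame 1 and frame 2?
-2.2

Distance in frame 1: 6.8. Distance in frame 2: 4.6.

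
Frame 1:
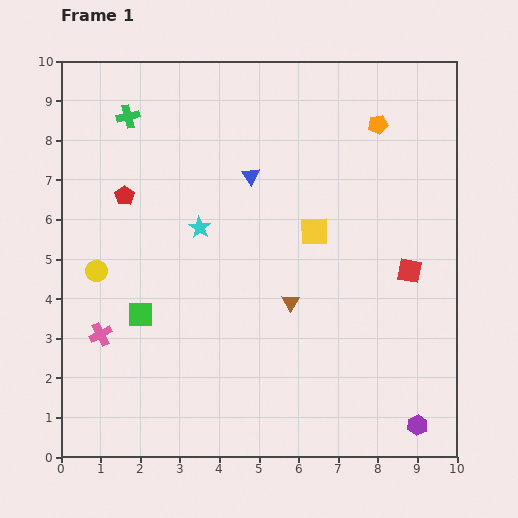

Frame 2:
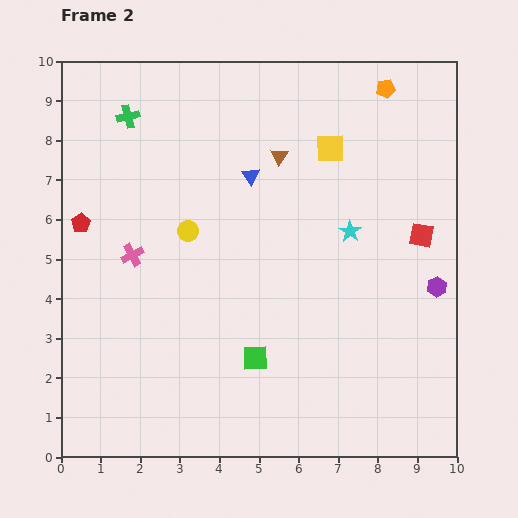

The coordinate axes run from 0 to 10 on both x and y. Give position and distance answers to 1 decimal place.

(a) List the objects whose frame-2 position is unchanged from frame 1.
the green cross, the blue triangle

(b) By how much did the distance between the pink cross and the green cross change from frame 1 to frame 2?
-2.0

Distance in frame 1: 5.5. Distance in frame 2: 3.5.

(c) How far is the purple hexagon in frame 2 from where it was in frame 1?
3.5

The purple hexagon moved from (9.0, 0.8) to (9.5, 4.3), a distance of √(0.5² + 3.5²) ≈ 3.5.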